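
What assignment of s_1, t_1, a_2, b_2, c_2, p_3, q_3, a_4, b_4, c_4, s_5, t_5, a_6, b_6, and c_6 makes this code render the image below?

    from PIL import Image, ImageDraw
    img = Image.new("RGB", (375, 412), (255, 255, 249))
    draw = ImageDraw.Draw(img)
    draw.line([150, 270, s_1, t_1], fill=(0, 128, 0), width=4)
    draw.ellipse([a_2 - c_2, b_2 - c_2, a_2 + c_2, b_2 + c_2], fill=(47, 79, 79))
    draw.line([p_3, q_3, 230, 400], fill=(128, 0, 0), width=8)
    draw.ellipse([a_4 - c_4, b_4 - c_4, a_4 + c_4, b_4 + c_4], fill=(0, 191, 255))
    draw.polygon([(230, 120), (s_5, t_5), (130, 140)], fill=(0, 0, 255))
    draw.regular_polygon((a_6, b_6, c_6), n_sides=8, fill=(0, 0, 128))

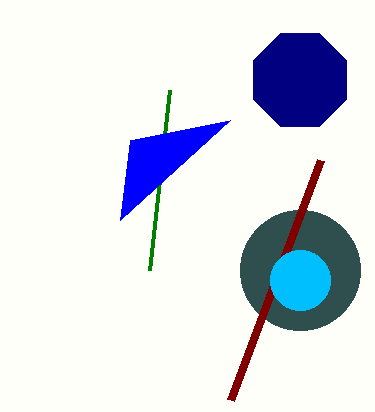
s_1 = 170
t_1 = 90
a_2 = 300
b_2 = 270
c_2 = 60
p_3 = 320
q_3 = 160
a_4 = 300
b_4 = 280
c_4 = 30
s_5 = 120
t_5 = 220
a_6 = 300
b_6 = 80
c_6 = 50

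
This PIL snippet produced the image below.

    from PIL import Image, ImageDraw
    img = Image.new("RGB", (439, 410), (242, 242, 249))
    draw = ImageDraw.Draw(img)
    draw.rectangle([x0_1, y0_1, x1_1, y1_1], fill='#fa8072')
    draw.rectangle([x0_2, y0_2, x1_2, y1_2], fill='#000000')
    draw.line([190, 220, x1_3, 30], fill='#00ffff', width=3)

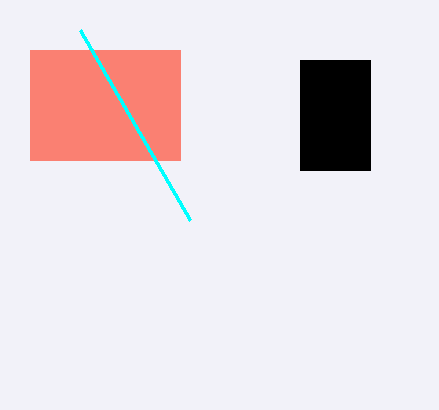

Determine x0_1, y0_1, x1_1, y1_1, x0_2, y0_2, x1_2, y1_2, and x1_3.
x0_1 = 30; y0_1 = 50; x1_1 = 180; y1_1 = 160; x0_2 = 300; y0_2 = 60; x1_2 = 370; y1_2 = 170; x1_3 = 80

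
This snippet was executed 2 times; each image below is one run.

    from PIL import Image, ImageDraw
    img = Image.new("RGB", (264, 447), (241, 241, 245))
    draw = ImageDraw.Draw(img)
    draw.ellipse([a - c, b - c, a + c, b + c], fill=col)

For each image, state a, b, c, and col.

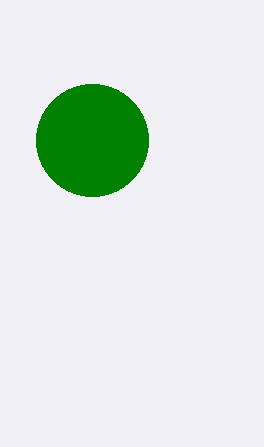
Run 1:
a = 92
b = 140
c = 56
col = 'green'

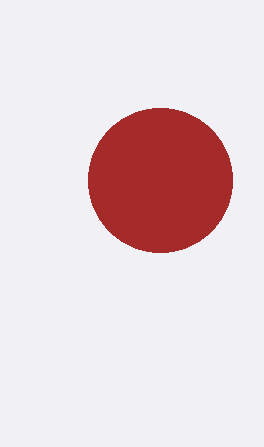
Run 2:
a = 160; b = 180; c = 72; col = 'brown'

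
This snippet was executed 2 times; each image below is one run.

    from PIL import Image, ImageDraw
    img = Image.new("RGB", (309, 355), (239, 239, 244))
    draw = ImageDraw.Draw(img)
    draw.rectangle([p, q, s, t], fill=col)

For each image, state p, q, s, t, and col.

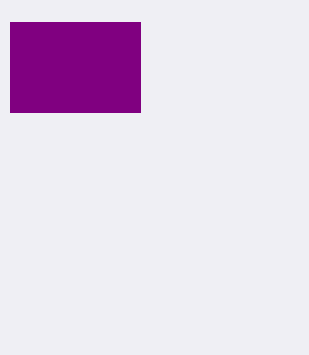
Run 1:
p = 10; q = 22; s = 140; t = 112; col = 'purple'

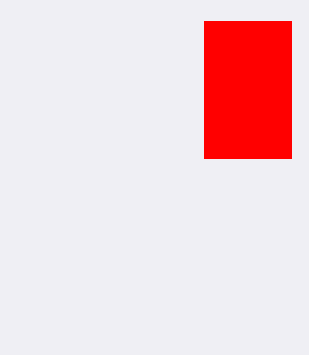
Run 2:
p = 204, q = 21, s = 291, t = 158, col = 'red'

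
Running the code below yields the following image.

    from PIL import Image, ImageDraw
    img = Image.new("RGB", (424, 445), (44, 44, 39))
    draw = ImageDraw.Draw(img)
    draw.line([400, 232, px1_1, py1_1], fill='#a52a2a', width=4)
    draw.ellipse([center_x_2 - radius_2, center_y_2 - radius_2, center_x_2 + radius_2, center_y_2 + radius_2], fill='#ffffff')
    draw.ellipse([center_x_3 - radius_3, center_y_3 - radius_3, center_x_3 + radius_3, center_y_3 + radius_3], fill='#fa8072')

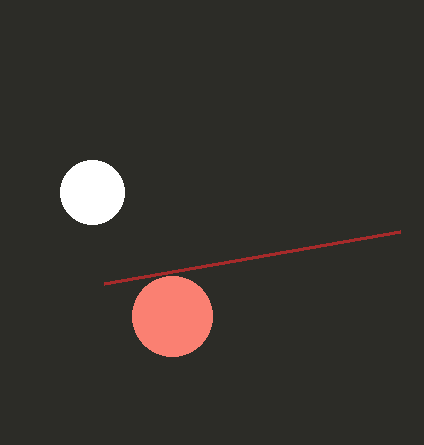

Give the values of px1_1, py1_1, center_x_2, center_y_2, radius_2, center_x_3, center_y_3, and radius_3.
px1_1 = 104
py1_1 = 284
center_x_2 = 92
center_y_2 = 192
radius_2 = 32
center_x_3 = 172
center_y_3 = 316
radius_3 = 40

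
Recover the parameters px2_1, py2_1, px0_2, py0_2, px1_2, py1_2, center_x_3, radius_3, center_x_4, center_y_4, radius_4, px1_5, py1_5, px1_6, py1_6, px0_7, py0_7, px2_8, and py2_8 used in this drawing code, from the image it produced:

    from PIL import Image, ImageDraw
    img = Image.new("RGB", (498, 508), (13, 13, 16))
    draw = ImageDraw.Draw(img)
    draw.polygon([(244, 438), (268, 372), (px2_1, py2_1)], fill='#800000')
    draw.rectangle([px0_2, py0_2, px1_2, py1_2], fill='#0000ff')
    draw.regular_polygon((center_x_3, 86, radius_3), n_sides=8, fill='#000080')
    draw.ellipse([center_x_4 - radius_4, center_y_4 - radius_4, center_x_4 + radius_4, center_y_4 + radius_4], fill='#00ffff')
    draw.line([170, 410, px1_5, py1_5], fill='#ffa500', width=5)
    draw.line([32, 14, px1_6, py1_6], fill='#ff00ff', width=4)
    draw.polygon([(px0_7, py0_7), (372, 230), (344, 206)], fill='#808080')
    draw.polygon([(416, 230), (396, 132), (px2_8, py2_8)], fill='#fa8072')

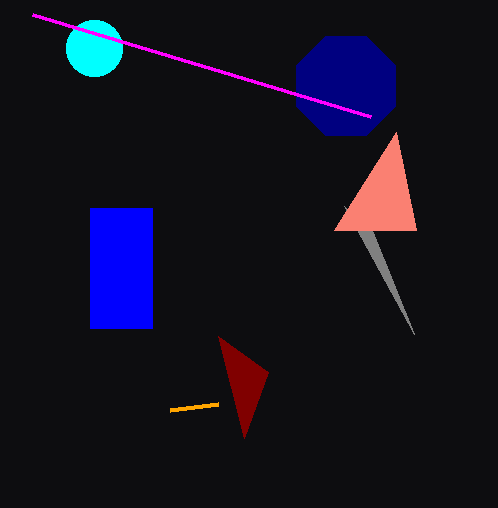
px2_1 = 218; py2_1 = 336; px0_2 = 90; py0_2 = 208; px1_2 = 152; py1_2 = 328; center_x_3 = 346; radius_3 = 54; center_x_4 = 94; center_y_4 = 48; radius_4 = 28; px1_5 = 218; py1_5 = 404; px1_6 = 370; py1_6 = 116; px0_7 = 414; py0_7 = 334; px2_8 = 334; py2_8 = 230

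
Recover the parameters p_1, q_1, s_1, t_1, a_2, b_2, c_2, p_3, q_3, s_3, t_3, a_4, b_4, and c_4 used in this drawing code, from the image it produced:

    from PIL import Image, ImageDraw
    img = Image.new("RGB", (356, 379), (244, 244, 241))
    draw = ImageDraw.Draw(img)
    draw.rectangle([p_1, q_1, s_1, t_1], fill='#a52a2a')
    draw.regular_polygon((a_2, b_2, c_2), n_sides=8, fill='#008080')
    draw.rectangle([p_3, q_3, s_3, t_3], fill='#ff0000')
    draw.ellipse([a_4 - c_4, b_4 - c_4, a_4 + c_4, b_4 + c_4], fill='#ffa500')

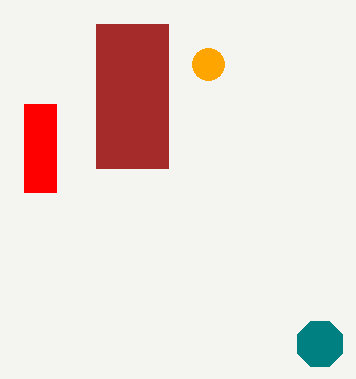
p_1 = 96; q_1 = 24; s_1 = 168; t_1 = 168; a_2 = 320; b_2 = 344; c_2 = 24; p_3 = 24; q_3 = 104; s_3 = 56; t_3 = 192; a_4 = 208; b_4 = 64; c_4 = 16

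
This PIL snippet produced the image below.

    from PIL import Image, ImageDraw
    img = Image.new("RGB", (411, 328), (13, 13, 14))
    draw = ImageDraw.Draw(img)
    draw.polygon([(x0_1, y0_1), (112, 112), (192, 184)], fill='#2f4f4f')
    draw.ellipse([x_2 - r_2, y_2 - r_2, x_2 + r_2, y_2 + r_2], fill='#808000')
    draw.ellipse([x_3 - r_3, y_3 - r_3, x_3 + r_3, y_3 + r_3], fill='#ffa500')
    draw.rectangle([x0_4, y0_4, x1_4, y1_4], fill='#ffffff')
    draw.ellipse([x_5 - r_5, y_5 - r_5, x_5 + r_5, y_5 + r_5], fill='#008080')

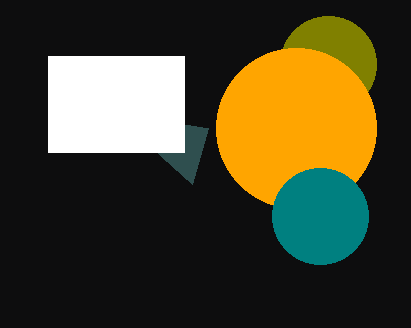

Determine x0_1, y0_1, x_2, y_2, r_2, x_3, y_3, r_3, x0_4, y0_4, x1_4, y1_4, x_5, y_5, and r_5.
x0_1 = 208, y0_1 = 128, x_2 = 328, y_2 = 64, r_2 = 48, x_3 = 296, y_3 = 128, r_3 = 80, x0_4 = 48, y0_4 = 56, x1_4 = 184, y1_4 = 152, x_5 = 320, y_5 = 216, r_5 = 48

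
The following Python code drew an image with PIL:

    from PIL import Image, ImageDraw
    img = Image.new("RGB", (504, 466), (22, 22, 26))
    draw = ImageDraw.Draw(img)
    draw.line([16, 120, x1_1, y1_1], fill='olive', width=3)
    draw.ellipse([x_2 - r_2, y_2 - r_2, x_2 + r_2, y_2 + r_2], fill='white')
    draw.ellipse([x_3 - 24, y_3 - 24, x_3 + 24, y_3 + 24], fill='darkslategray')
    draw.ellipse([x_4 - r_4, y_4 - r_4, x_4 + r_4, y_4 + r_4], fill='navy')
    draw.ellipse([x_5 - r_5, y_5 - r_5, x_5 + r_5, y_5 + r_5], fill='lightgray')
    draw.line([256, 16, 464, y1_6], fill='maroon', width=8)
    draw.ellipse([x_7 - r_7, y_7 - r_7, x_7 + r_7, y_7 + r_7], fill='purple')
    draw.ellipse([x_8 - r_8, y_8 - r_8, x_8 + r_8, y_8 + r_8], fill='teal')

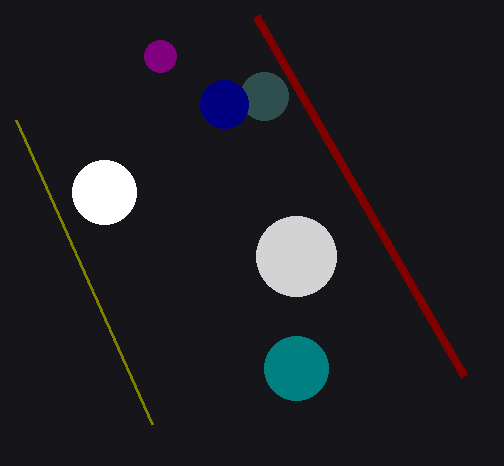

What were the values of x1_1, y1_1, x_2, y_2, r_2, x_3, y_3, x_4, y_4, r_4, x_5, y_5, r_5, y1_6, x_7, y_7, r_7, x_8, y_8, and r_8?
x1_1 = 152; y1_1 = 424; x_2 = 104; y_2 = 192; r_2 = 32; x_3 = 264; y_3 = 96; x_4 = 224; y_4 = 104; r_4 = 24; x_5 = 296; y_5 = 256; r_5 = 40; y1_6 = 376; x_7 = 160; y_7 = 56; r_7 = 16; x_8 = 296; y_8 = 368; r_8 = 32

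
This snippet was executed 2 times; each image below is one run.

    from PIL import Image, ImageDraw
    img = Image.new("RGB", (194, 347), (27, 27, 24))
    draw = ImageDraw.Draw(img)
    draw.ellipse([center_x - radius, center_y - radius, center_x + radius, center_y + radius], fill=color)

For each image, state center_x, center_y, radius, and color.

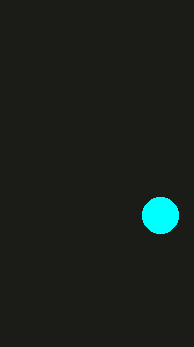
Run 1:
center_x = 160; center_y = 215; radius = 18; color = 'cyan'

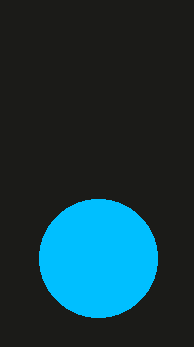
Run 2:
center_x = 98, center_y = 258, radius = 59, color = 'deepskyblue'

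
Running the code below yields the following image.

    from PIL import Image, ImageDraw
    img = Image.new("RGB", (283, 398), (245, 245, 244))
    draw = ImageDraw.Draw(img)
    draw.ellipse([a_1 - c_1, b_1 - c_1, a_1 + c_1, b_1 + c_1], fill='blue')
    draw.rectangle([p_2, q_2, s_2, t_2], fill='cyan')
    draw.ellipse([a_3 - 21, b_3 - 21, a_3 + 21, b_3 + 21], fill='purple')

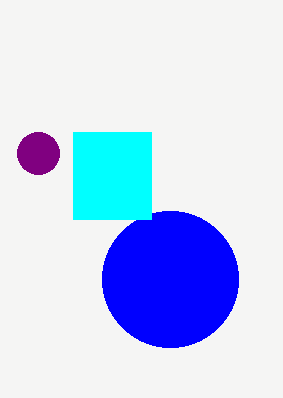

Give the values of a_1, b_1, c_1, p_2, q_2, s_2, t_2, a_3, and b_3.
a_1 = 170
b_1 = 279
c_1 = 68
p_2 = 73
q_2 = 132
s_2 = 151
t_2 = 219
a_3 = 38
b_3 = 153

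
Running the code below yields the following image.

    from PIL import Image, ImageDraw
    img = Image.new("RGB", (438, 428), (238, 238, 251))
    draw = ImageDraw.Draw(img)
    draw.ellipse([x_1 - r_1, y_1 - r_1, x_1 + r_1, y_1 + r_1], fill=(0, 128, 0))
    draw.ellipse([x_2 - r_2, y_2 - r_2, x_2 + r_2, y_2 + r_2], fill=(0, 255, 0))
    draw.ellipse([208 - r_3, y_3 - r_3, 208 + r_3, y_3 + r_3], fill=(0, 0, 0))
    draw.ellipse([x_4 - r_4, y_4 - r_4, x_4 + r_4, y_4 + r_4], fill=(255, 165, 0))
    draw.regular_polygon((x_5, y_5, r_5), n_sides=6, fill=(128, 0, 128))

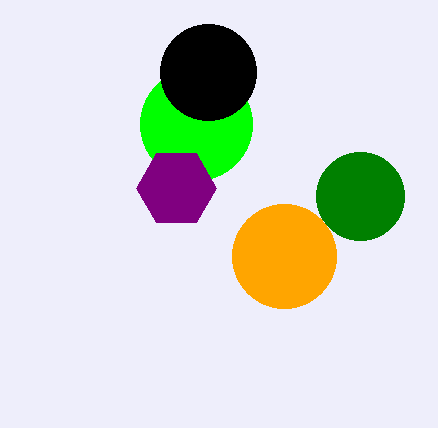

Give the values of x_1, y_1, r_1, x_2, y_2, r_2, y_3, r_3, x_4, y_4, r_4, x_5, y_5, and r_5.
x_1 = 360
y_1 = 196
r_1 = 44
x_2 = 196
y_2 = 124
r_2 = 56
y_3 = 72
r_3 = 48
x_4 = 284
y_4 = 256
r_4 = 52
x_5 = 176
y_5 = 188
r_5 = 40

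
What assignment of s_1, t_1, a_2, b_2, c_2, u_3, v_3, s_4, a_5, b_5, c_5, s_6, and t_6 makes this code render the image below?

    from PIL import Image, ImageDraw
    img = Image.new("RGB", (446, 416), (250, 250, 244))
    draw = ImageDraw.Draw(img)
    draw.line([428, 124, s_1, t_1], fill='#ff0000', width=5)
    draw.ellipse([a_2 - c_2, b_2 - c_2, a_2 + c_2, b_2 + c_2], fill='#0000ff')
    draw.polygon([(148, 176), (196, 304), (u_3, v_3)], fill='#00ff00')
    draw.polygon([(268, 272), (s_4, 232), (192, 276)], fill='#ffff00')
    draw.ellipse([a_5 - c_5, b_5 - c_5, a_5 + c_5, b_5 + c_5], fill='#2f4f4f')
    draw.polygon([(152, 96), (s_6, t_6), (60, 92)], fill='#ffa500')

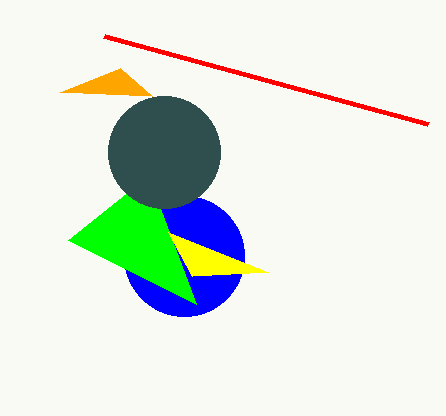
s_1 = 104; t_1 = 36; a_2 = 184; b_2 = 256; c_2 = 60; u_3 = 68; v_3 = 240; s_4 = 168; a_5 = 164; b_5 = 152; c_5 = 56; s_6 = 120; t_6 = 68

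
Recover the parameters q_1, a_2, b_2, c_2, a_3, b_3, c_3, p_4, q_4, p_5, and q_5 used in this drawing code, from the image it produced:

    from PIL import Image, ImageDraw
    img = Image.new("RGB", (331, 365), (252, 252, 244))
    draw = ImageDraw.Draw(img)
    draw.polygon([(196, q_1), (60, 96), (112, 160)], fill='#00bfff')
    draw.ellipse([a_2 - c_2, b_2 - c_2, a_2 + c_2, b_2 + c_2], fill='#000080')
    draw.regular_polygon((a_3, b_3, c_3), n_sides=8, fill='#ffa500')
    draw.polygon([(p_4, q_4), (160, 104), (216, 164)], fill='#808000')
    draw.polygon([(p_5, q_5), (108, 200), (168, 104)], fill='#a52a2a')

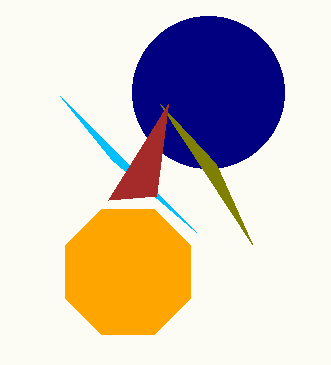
q_1 = 232, a_2 = 208, b_2 = 92, c_2 = 76, a_3 = 128, b_3 = 272, c_3 = 68, p_4 = 252, q_4 = 244, p_5 = 156, q_5 = 196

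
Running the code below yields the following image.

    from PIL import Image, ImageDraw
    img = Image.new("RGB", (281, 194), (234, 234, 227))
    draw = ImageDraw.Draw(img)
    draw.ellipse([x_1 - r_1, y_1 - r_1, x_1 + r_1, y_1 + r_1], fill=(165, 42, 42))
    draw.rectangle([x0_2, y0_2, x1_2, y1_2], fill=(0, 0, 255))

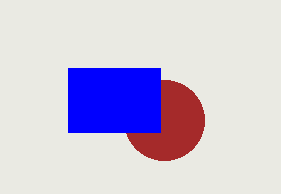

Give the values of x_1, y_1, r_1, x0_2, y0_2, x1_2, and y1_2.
x_1 = 164, y_1 = 120, r_1 = 40, x0_2 = 68, y0_2 = 68, x1_2 = 160, y1_2 = 132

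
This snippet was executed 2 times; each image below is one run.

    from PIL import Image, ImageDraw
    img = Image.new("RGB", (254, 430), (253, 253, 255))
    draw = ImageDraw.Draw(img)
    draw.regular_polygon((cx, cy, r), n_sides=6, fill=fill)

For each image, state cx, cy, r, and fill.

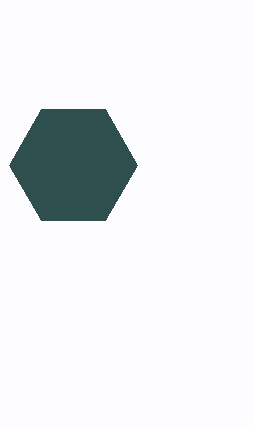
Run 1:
cx = 73
cy = 165
r = 64
fill = 'darkslategray'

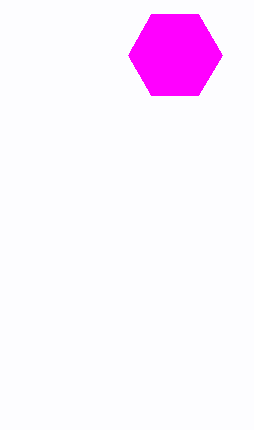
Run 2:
cx = 175
cy = 55
r = 47
fill = 'magenta'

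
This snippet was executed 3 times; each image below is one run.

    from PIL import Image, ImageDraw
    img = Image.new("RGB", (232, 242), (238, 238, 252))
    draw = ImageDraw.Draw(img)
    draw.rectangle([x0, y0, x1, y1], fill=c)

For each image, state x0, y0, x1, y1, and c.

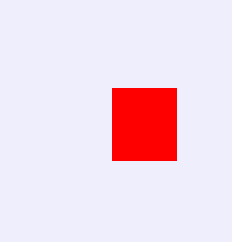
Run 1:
x0 = 112
y0 = 88
x1 = 176
y1 = 160
c = 'red'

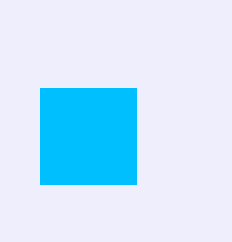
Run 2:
x0 = 40
y0 = 88
x1 = 136
y1 = 184
c = 'deepskyblue'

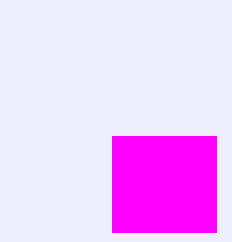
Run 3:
x0 = 112; y0 = 136; x1 = 216; y1 = 232; c = 'magenta'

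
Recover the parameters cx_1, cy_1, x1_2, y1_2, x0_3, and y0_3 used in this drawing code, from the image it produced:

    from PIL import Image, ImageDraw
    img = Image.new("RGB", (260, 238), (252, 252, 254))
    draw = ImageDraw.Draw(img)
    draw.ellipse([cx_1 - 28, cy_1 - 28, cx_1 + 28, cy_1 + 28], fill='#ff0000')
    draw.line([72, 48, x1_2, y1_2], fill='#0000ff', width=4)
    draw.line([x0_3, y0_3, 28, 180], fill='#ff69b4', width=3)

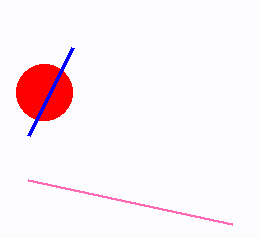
cx_1 = 44
cy_1 = 92
x1_2 = 28
y1_2 = 136
x0_3 = 232
y0_3 = 224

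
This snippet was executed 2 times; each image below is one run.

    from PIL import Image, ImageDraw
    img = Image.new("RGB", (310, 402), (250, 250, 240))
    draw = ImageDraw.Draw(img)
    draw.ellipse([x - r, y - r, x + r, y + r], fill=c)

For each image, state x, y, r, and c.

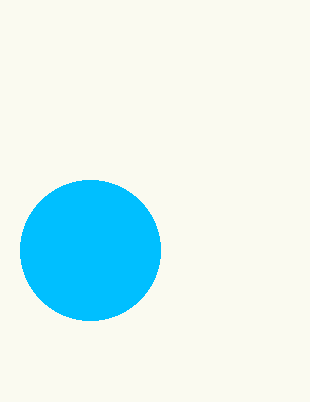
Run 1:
x = 90; y = 250; r = 70; c = 'deepskyblue'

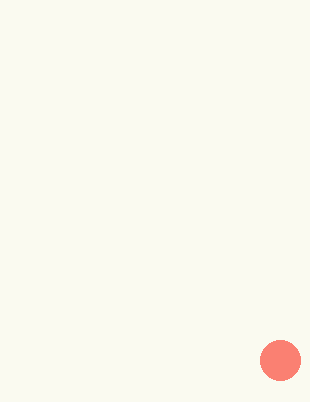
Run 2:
x = 280, y = 360, r = 20, c = 'salmon'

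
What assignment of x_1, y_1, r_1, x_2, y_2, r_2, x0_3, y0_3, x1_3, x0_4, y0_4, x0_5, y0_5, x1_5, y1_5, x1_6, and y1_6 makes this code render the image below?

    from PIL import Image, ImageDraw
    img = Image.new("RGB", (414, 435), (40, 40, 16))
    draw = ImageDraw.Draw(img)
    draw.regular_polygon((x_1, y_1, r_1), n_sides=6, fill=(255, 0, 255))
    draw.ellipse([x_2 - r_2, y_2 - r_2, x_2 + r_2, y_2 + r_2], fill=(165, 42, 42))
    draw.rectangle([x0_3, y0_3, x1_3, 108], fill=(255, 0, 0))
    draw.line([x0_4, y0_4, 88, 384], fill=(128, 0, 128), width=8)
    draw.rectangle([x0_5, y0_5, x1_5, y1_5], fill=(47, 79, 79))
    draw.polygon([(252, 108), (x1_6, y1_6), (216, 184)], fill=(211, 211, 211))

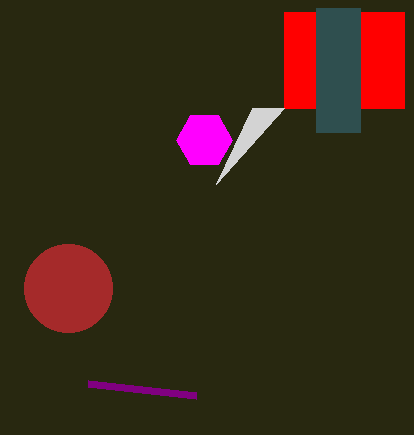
x_1 = 204, y_1 = 140, r_1 = 28, x_2 = 68, y_2 = 288, r_2 = 44, x0_3 = 284, y0_3 = 12, x1_3 = 404, x0_4 = 196, y0_4 = 396, x0_5 = 316, y0_5 = 8, x1_5 = 360, y1_5 = 132, x1_6 = 284, y1_6 = 108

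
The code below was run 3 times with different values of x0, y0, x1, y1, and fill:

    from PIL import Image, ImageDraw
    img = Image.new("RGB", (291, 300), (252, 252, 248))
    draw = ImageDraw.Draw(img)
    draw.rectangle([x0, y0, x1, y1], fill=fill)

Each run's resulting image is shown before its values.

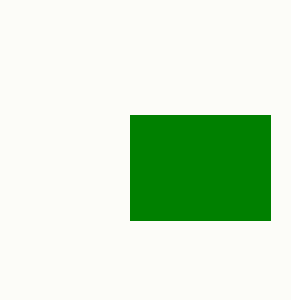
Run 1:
x0 = 130
y0 = 115
x1 = 270
y1 = 220
fill = 'green'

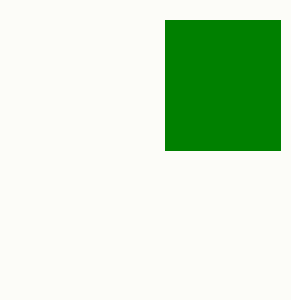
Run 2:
x0 = 165
y0 = 20
x1 = 280
y1 = 150
fill = 'green'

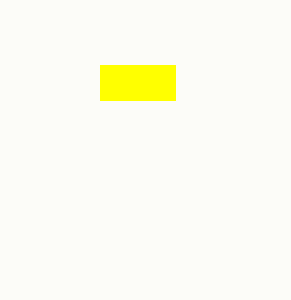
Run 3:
x0 = 100, y0 = 65, x1 = 175, y1 = 100, fill = 'yellow'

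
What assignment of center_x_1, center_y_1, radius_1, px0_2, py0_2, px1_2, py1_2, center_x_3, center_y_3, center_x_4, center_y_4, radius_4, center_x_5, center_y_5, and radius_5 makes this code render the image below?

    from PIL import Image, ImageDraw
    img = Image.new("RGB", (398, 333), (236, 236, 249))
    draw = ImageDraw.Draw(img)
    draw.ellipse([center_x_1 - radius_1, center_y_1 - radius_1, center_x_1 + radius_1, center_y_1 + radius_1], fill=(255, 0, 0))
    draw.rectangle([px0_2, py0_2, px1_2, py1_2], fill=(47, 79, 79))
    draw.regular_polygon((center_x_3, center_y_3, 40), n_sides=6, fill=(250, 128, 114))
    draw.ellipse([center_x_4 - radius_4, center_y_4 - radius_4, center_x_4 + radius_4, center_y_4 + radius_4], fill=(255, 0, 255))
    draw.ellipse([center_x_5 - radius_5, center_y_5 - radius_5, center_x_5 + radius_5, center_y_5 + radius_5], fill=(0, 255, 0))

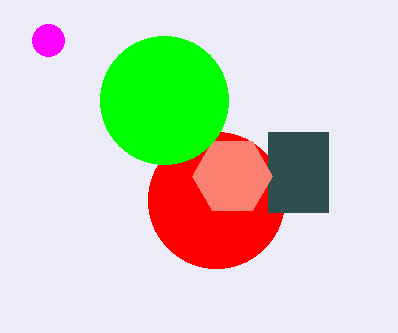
center_x_1 = 216, center_y_1 = 200, radius_1 = 68, px0_2 = 268, py0_2 = 132, px1_2 = 328, py1_2 = 212, center_x_3 = 232, center_y_3 = 176, center_x_4 = 48, center_y_4 = 40, radius_4 = 16, center_x_5 = 164, center_y_5 = 100, radius_5 = 64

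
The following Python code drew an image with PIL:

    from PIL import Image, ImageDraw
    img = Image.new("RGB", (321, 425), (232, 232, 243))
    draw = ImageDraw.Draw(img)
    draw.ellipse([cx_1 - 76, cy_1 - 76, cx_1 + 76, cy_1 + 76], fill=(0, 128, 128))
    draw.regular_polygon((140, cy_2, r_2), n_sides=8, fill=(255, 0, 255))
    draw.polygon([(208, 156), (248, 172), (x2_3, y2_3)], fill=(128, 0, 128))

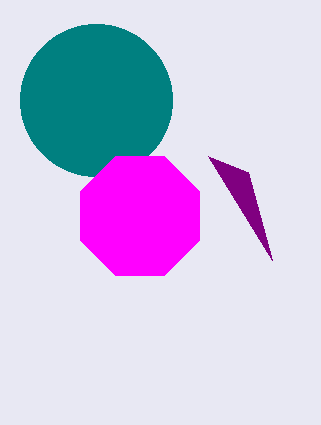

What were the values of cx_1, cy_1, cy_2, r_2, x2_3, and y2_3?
cx_1 = 96; cy_1 = 100; cy_2 = 216; r_2 = 64; x2_3 = 272; y2_3 = 260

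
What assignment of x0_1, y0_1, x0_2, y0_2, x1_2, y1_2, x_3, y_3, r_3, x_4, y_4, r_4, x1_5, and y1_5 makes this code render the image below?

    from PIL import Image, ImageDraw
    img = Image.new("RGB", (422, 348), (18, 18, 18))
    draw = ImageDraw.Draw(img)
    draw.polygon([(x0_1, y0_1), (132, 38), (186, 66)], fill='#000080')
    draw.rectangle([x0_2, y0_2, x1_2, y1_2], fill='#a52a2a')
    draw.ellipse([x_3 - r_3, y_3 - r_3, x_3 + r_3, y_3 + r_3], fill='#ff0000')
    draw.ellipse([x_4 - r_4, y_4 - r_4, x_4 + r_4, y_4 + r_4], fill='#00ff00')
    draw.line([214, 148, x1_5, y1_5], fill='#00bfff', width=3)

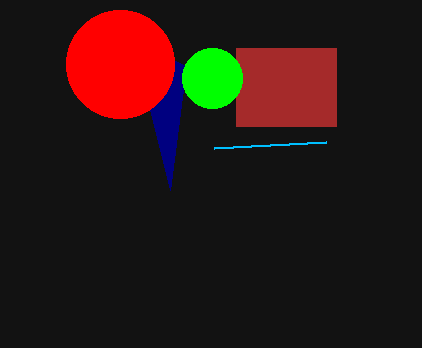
x0_1 = 170
y0_1 = 190
x0_2 = 236
y0_2 = 48
x1_2 = 336
y1_2 = 126
x_3 = 120
y_3 = 64
r_3 = 54
x_4 = 212
y_4 = 78
r_4 = 30
x1_5 = 326
y1_5 = 142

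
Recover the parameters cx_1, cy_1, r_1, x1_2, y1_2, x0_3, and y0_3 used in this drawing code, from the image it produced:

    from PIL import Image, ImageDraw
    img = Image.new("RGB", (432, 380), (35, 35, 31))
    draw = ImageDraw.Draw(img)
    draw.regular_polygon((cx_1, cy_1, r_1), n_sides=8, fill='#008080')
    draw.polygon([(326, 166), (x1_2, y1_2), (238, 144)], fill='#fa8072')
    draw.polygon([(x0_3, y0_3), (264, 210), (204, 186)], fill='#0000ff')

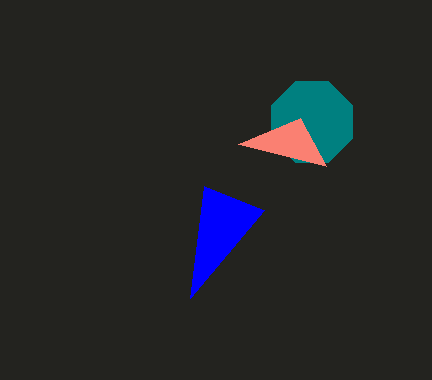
cx_1 = 312; cy_1 = 122; r_1 = 44; x1_2 = 300; y1_2 = 118; x0_3 = 190; y0_3 = 298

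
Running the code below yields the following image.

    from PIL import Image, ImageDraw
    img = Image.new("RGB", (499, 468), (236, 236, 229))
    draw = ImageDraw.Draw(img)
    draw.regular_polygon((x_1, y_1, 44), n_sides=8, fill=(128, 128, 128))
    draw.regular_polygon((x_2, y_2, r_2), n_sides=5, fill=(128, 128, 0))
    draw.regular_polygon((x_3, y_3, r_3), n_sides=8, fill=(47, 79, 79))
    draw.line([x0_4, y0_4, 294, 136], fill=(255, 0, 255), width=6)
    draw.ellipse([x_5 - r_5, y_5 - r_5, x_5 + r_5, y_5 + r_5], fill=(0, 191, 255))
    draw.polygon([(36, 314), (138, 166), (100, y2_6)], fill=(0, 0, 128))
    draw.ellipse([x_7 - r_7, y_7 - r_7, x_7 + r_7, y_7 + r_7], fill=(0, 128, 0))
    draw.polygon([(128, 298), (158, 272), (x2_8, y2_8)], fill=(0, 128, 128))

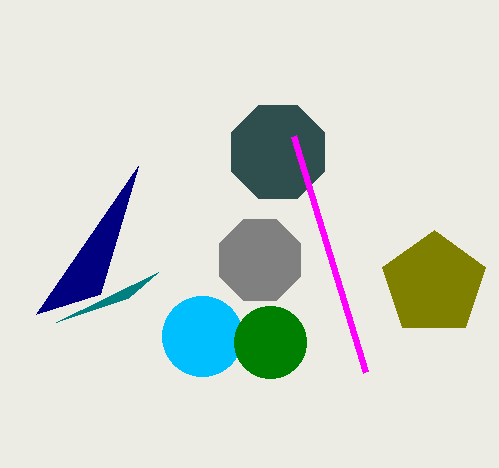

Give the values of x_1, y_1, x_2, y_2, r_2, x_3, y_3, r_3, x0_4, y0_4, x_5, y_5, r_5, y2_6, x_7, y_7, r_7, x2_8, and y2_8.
x_1 = 260
y_1 = 260
x_2 = 434
y_2 = 284
r_2 = 54
x_3 = 278
y_3 = 152
r_3 = 50
x0_4 = 366
y0_4 = 372
x_5 = 202
y_5 = 336
r_5 = 40
y2_6 = 294
x_7 = 270
y_7 = 342
r_7 = 36
x2_8 = 56
y2_8 = 322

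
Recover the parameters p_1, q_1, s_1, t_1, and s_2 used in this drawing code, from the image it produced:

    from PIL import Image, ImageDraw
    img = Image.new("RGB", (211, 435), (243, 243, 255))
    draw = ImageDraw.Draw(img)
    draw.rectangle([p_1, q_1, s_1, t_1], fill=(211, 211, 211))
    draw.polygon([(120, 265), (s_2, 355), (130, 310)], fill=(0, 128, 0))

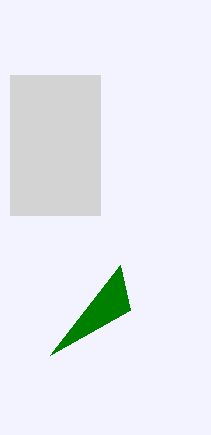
p_1 = 10; q_1 = 75; s_1 = 100; t_1 = 215; s_2 = 50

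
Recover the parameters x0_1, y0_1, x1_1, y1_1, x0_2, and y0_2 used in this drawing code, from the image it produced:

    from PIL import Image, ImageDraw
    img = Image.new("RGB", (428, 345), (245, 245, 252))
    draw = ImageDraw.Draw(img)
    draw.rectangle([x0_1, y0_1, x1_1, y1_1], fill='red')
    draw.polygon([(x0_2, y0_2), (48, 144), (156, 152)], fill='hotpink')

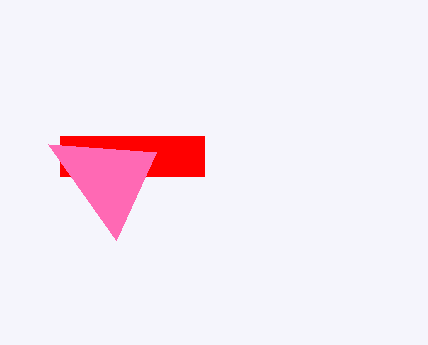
x0_1 = 60, y0_1 = 136, x1_1 = 204, y1_1 = 176, x0_2 = 116, y0_2 = 240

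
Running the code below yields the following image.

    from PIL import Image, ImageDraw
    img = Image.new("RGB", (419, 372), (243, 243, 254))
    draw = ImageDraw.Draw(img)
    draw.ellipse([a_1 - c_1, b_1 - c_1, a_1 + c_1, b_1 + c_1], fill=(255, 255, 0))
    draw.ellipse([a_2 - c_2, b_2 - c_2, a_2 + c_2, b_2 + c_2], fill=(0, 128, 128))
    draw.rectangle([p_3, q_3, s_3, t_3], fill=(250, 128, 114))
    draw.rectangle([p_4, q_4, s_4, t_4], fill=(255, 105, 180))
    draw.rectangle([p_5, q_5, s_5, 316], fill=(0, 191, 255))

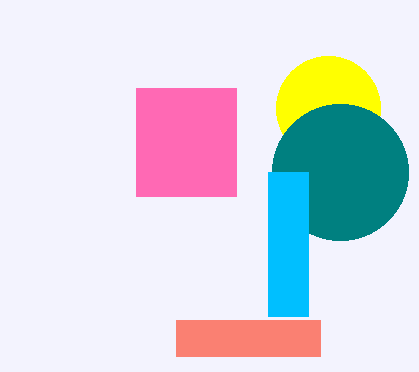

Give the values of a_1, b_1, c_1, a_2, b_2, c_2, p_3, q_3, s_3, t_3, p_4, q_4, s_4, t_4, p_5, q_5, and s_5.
a_1 = 328, b_1 = 108, c_1 = 52, a_2 = 340, b_2 = 172, c_2 = 68, p_3 = 176, q_3 = 320, s_3 = 320, t_3 = 356, p_4 = 136, q_4 = 88, s_4 = 236, t_4 = 196, p_5 = 268, q_5 = 172, s_5 = 308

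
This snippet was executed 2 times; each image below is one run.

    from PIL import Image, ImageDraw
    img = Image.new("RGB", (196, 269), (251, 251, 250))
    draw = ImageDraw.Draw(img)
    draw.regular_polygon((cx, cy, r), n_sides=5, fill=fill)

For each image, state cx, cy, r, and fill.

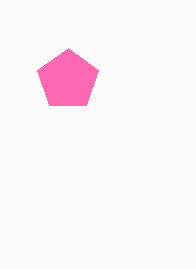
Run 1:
cx = 68; cy = 80; r = 32; fill = 'hotpink'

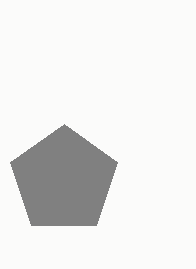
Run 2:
cx = 64; cy = 180; r = 56; fill = 'gray'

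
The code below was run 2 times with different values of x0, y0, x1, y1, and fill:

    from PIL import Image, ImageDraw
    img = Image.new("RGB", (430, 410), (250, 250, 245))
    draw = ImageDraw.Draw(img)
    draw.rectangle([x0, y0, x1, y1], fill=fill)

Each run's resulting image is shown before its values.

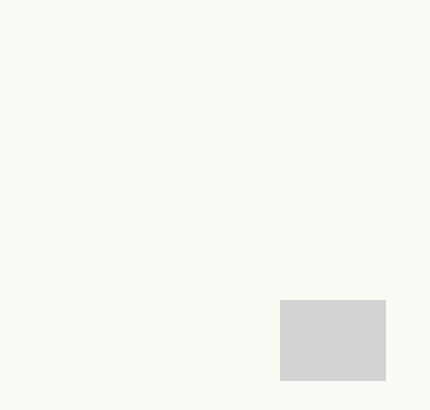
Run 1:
x0 = 280; y0 = 300; x1 = 385; y1 = 380; fill = 'lightgray'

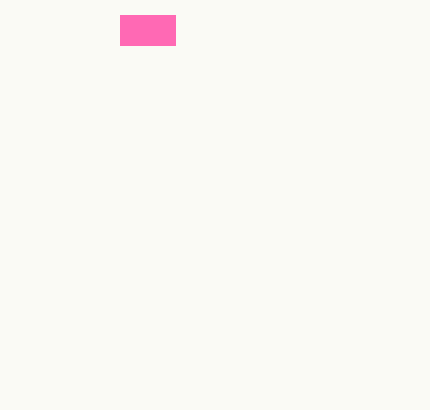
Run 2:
x0 = 120
y0 = 15
x1 = 175
y1 = 45
fill = 'hotpink'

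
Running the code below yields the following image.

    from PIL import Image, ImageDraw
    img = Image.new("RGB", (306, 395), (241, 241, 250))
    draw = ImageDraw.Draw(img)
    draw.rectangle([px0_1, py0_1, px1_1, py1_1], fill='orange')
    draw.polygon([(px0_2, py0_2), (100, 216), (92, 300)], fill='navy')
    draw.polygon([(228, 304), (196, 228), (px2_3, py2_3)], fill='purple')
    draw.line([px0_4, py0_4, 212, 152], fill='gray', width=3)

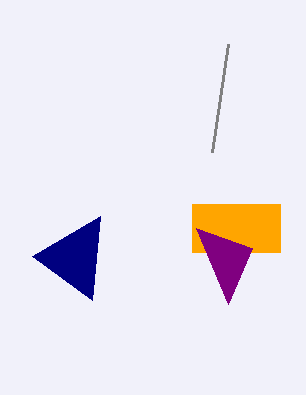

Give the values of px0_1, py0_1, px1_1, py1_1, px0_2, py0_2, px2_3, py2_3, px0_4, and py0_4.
px0_1 = 192, py0_1 = 204, px1_1 = 280, py1_1 = 252, px0_2 = 32, py0_2 = 256, px2_3 = 252, py2_3 = 248, px0_4 = 228, py0_4 = 44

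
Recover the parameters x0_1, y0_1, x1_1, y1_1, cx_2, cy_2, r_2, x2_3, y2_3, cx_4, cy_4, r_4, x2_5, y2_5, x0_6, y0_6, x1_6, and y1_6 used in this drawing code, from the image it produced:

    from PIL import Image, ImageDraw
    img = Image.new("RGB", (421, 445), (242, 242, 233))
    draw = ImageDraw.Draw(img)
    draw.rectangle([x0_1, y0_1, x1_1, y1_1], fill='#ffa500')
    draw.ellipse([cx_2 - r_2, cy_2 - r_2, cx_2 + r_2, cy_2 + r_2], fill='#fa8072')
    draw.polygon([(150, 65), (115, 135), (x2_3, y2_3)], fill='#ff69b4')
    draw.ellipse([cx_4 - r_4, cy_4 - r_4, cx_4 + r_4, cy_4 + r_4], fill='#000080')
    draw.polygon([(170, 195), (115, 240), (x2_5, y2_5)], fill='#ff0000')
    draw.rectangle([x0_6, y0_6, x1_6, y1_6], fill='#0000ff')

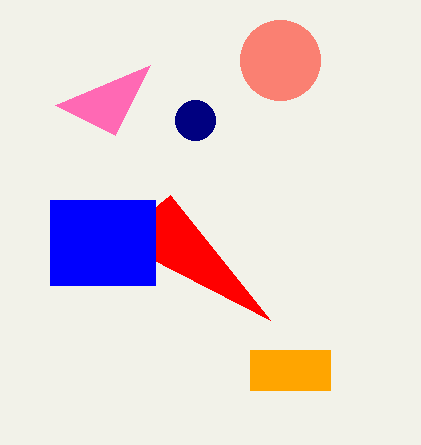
x0_1 = 250; y0_1 = 350; x1_1 = 330; y1_1 = 390; cx_2 = 280; cy_2 = 60; r_2 = 40; x2_3 = 55; y2_3 = 105; cx_4 = 195; cy_4 = 120; r_4 = 20; x2_5 = 270; y2_5 = 320; x0_6 = 50; y0_6 = 200; x1_6 = 155; y1_6 = 285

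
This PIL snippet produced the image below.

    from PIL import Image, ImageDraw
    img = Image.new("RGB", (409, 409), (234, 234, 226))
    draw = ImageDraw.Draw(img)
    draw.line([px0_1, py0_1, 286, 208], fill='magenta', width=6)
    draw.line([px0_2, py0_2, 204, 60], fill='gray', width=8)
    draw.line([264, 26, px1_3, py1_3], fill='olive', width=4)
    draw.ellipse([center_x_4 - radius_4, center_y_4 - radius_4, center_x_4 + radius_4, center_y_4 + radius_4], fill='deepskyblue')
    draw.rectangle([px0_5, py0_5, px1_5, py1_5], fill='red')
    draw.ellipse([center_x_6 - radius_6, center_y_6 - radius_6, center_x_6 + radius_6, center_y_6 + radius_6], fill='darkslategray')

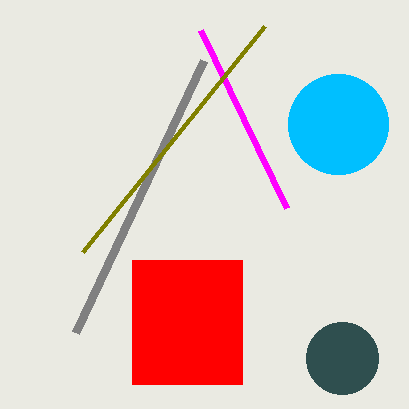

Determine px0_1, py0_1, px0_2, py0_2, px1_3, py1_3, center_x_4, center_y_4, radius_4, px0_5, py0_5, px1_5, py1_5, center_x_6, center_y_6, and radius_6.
px0_1 = 200; py0_1 = 30; px0_2 = 76; py0_2 = 332; px1_3 = 82; py1_3 = 252; center_x_4 = 338; center_y_4 = 124; radius_4 = 50; px0_5 = 132; py0_5 = 260; px1_5 = 242; py1_5 = 384; center_x_6 = 342; center_y_6 = 358; radius_6 = 36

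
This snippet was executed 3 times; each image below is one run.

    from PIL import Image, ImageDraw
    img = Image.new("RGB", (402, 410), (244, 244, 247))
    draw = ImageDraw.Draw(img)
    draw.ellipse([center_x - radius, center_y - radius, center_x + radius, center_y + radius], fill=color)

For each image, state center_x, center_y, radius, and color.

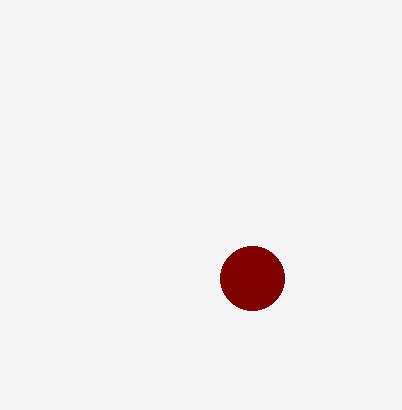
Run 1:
center_x = 252; center_y = 278; radius = 32; color = 'maroon'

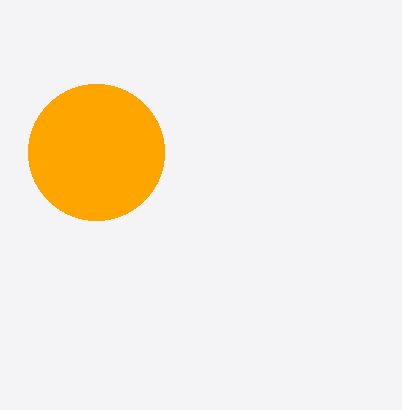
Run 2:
center_x = 96, center_y = 152, radius = 68, color = 'orange'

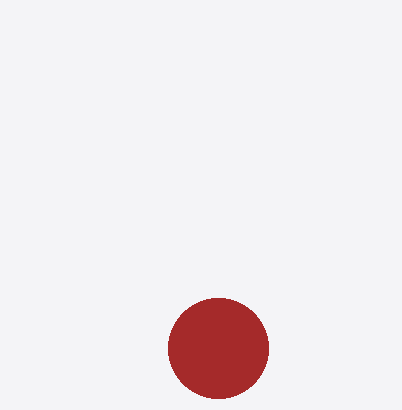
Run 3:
center_x = 218, center_y = 348, radius = 50, color = 'brown'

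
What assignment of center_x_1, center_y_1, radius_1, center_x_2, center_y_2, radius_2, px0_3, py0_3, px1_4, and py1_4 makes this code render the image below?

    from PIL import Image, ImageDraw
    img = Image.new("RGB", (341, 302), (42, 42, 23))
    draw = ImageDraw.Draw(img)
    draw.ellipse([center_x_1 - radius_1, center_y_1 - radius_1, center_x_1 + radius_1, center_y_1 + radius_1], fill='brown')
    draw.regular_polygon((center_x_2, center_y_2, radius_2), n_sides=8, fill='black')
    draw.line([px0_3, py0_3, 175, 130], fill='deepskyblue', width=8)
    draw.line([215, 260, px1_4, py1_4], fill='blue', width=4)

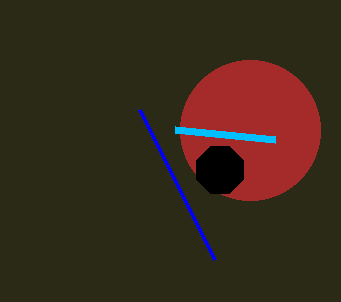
center_x_1 = 250; center_y_1 = 130; radius_1 = 70; center_x_2 = 220; center_y_2 = 170; radius_2 = 25; px0_3 = 275; py0_3 = 140; px1_4 = 140; py1_4 = 110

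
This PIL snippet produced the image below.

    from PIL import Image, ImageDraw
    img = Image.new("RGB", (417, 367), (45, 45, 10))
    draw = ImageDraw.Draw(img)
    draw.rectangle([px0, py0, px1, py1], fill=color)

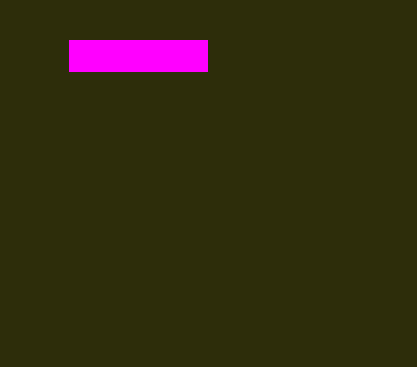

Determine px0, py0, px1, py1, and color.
px0 = 69; py0 = 40; px1 = 207; py1 = 71; color = 'magenta'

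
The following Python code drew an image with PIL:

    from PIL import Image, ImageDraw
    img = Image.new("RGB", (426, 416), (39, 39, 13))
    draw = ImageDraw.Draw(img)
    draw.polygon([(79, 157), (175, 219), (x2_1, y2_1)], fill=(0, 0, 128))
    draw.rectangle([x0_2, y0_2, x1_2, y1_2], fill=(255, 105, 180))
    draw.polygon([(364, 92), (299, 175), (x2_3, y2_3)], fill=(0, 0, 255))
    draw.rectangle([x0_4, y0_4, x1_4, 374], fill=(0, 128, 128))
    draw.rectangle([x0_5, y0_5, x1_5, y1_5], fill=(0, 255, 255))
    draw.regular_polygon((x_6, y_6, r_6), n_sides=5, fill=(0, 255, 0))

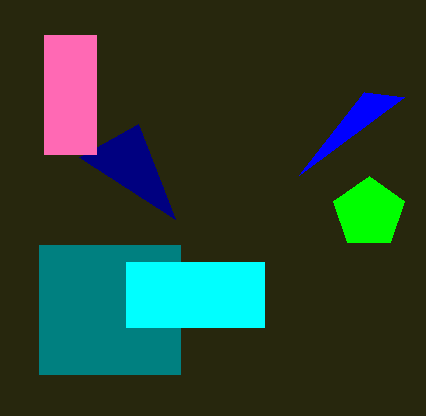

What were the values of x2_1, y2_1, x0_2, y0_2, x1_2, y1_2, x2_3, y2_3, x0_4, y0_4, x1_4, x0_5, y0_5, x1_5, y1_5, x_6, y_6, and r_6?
x2_1 = 138; y2_1 = 124; x0_2 = 44; y0_2 = 35; x1_2 = 96; y1_2 = 154; x2_3 = 404; y2_3 = 97; x0_4 = 39; y0_4 = 245; x1_4 = 180; x0_5 = 126; y0_5 = 262; x1_5 = 264; y1_5 = 327; x_6 = 369; y_6 = 213; r_6 = 37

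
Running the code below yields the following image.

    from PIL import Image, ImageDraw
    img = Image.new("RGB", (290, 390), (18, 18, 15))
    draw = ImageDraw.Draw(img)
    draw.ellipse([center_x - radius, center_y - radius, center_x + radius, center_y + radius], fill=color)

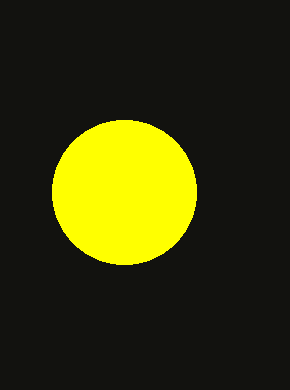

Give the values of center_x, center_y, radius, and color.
center_x = 124; center_y = 192; radius = 72; color = 'yellow'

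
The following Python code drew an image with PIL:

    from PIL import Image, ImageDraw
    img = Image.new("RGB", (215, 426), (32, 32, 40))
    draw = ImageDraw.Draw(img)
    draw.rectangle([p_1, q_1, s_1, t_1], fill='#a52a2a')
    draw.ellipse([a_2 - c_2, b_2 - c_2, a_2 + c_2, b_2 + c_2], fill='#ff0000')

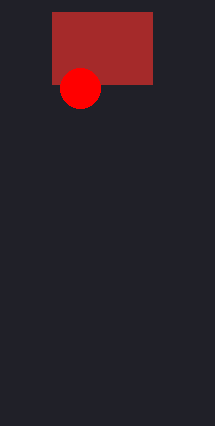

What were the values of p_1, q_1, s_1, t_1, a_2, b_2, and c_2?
p_1 = 52; q_1 = 12; s_1 = 152; t_1 = 84; a_2 = 80; b_2 = 88; c_2 = 20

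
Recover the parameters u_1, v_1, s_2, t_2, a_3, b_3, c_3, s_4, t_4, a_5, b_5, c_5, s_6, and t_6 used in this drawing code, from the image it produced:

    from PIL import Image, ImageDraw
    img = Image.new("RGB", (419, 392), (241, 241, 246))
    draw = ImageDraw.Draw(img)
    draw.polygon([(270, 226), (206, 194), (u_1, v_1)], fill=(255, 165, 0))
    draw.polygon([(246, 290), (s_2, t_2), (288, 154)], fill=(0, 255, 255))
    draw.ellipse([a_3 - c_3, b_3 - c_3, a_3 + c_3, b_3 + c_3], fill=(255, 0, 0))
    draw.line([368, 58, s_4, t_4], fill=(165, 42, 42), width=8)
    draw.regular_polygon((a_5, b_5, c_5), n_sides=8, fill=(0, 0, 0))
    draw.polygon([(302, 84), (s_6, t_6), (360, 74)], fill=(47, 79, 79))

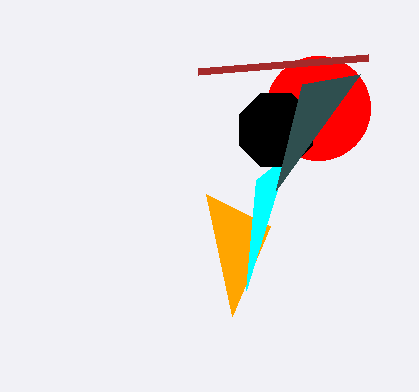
u_1 = 232, v_1 = 316, s_2 = 256, t_2 = 180, a_3 = 318, b_3 = 108, c_3 = 52, s_4 = 198, t_4 = 72, a_5 = 276, b_5 = 130, c_5 = 40, s_6 = 276, t_6 = 190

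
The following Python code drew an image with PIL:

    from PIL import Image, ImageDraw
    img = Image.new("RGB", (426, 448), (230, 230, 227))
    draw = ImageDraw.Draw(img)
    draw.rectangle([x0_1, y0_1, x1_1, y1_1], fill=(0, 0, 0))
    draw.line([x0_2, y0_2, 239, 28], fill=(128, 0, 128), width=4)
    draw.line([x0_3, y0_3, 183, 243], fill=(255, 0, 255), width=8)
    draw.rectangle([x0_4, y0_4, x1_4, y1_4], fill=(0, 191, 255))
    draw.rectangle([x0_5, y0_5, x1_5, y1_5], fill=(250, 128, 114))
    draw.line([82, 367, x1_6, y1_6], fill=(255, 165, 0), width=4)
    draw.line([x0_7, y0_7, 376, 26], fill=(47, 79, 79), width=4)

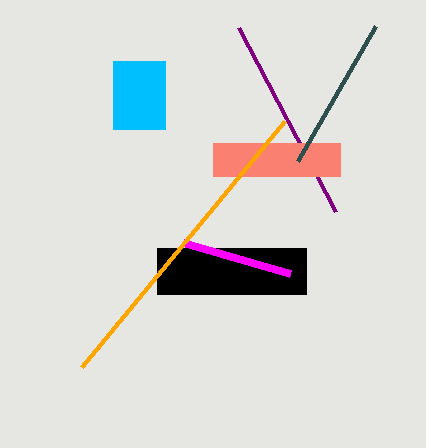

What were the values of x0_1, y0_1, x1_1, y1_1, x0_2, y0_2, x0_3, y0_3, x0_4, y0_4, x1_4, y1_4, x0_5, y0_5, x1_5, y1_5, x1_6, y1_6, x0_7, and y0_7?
x0_1 = 157; y0_1 = 248; x1_1 = 306; y1_1 = 294; x0_2 = 336; y0_2 = 212; x0_3 = 290; y0_3 = 274; x0_4 = 113; y0_4 = 61; x1_4 = 165; y1_4 = 129; x0_5 = 213; y0_5 = 143; x1_5 = 340; y1_5 = 176; x1_6 = 285; y1_6 = 121; x0_7 = 298; y0_7 = 161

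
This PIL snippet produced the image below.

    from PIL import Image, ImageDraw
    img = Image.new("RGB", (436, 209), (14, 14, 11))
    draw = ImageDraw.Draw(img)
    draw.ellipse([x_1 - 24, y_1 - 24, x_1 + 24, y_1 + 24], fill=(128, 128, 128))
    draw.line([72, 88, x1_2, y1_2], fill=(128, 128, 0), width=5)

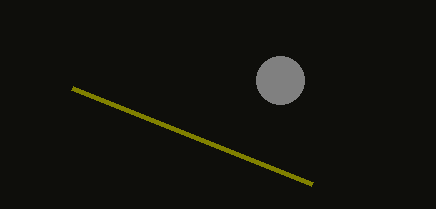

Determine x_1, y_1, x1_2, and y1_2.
x_1 = 280, y_1 = 80, x1_2 = 312, y1_2 = 184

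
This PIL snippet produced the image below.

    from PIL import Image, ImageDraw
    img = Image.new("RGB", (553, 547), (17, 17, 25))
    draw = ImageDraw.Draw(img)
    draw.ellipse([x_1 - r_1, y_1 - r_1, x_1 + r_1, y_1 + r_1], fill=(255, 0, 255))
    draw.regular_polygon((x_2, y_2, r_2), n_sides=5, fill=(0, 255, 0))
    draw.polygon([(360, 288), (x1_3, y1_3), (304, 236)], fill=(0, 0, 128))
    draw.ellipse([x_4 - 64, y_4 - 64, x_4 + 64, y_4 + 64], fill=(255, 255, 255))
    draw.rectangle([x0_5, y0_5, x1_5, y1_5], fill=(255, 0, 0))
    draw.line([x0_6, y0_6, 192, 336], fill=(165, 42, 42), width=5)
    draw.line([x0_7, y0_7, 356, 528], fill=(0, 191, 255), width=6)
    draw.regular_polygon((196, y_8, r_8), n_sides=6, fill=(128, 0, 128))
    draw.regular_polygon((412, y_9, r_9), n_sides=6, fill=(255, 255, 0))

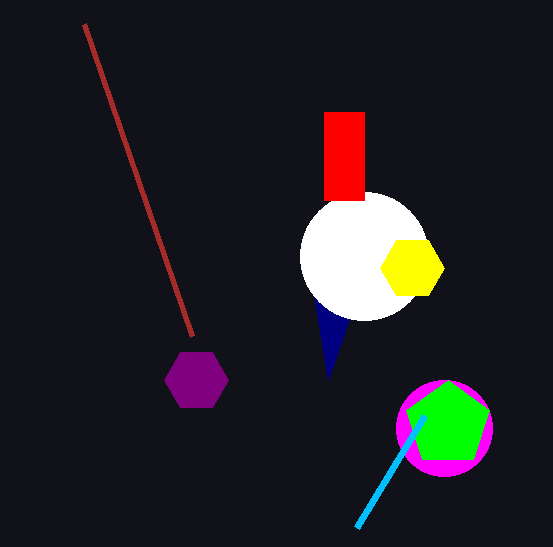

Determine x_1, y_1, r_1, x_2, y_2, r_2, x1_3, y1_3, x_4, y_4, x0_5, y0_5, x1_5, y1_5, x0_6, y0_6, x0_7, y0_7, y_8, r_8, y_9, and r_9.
x_1 = 444; y_1 = 428; r_1 = 48; x_2 = 448; y_2 = 424; r_2 = 44; x1_3 = 328; y1_3 = 380; x_4 = 364; y_4 = 256; x0_5 = 324; y0_5 = 112; x1_5 = 364; y1_5 = 200; x0_6 = 84; y0_6 = 24; x0_7 = 424; y0_7 = 416; y_8 = 380; r_8 = 32; y_9 = 268; r_9 = 32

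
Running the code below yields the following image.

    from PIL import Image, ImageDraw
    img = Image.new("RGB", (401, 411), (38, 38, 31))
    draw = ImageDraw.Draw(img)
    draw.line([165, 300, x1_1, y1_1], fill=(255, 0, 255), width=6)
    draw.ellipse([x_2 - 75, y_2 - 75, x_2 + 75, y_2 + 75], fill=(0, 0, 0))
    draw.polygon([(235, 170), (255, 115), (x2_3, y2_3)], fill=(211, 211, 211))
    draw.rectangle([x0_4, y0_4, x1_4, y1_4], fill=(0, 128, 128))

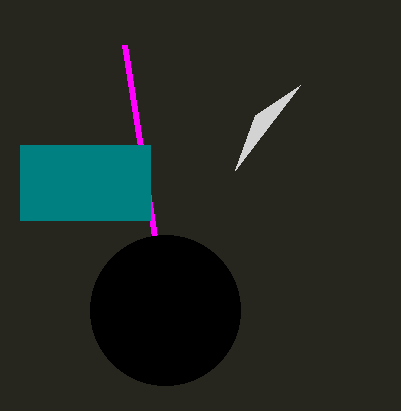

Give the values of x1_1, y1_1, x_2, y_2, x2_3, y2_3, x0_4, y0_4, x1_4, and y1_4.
x1_1 = 125; y1_1 = 45; x_2 = 165; y_2 = 310; x2_3 = 300; y2_3 = 85; x0_4 = 20; y0_4 = 145; x1_4 = 150; y1_4 = 220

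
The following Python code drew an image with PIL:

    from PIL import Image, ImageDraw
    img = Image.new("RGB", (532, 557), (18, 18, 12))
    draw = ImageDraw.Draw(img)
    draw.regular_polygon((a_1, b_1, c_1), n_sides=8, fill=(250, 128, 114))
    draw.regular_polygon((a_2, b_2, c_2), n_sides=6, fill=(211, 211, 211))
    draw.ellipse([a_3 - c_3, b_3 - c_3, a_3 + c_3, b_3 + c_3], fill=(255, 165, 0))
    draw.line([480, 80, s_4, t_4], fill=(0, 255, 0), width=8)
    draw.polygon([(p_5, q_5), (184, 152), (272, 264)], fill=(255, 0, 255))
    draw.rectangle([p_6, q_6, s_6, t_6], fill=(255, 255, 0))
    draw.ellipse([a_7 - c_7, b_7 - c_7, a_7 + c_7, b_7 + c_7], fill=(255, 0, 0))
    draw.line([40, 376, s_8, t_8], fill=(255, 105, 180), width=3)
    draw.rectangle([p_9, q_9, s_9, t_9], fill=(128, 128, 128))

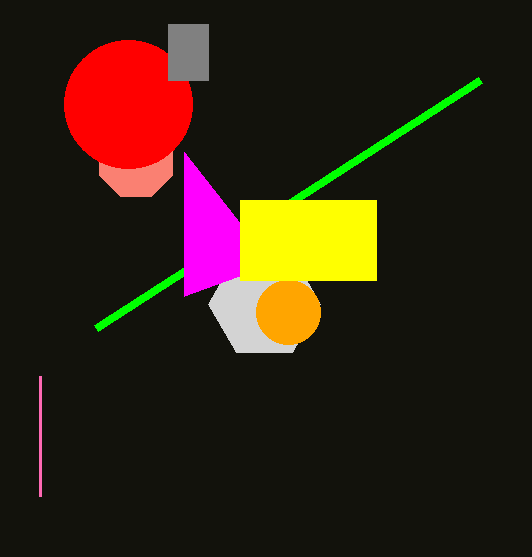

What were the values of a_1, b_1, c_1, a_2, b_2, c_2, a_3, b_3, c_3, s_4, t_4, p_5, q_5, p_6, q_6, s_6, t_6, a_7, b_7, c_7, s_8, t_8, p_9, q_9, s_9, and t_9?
a_1 = 136; b_1 = 160; c_1 = 40; a_2 = 264; b_2 = 304; c_2 = 56; a_3 = 288; b_3 = 312; c_3 = 32; s_4 = 96; t_4 = 328; p_5 = 184; q_5 = 296; p_6 = 240; q_6 = 200; s_6 = 376; t_6 = 280; a_7 = 128; b_7 = 104; c_7 = 64; s_8 = 40; t_8 = 496; p_9 = 168; q_9 = 24; s_9 = 208; t_9 = 80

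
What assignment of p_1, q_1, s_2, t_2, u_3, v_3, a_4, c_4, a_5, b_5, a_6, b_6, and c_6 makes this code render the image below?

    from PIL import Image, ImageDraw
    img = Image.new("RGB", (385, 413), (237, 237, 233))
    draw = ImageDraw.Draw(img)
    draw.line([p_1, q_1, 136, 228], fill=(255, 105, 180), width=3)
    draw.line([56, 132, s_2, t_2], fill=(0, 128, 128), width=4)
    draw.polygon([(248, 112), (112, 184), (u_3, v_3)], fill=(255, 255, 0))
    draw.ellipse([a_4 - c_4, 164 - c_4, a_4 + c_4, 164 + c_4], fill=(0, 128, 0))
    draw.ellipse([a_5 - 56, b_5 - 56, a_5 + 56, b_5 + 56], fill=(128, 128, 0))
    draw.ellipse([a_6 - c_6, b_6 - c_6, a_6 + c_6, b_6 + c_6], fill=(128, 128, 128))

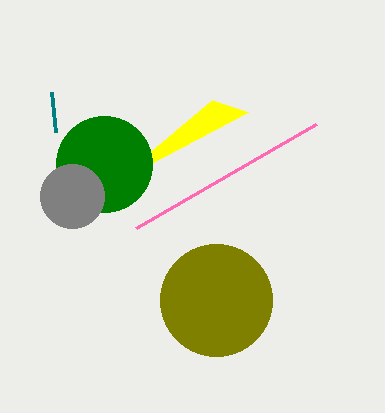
p_1 = 316
q_1 = 124
s_2 = 52
t_2 = 92
u_3 = 212
v_3 = 100
a_4 = 104
c_4 = 48
a_5 = 216
b_5 = 300
a_6 = 72
b_6 = 196
c_6 = 32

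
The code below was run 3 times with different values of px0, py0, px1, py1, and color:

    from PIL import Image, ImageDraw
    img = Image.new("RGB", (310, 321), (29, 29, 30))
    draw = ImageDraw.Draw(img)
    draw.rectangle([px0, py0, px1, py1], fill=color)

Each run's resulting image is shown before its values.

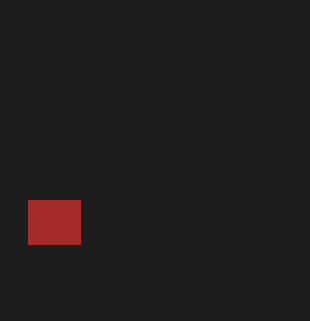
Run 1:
px0 = 28, py0 = 200, px1 = 80, py1 = 244, color = 'brown'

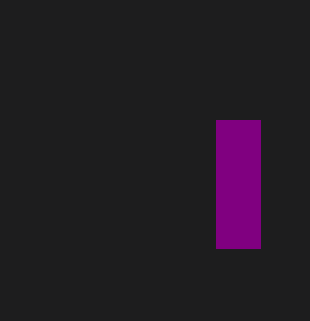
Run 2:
px0 = 216; py0 = 120; px1 = 260; py1 = 248; color = 'purple'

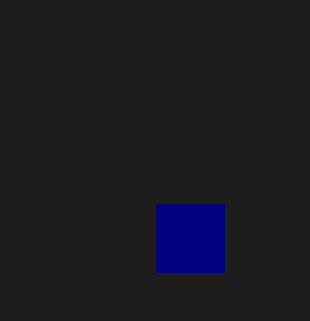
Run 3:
px0 = 156, py0 = 204, px1 = 224, py1 = 272, color = 'navy'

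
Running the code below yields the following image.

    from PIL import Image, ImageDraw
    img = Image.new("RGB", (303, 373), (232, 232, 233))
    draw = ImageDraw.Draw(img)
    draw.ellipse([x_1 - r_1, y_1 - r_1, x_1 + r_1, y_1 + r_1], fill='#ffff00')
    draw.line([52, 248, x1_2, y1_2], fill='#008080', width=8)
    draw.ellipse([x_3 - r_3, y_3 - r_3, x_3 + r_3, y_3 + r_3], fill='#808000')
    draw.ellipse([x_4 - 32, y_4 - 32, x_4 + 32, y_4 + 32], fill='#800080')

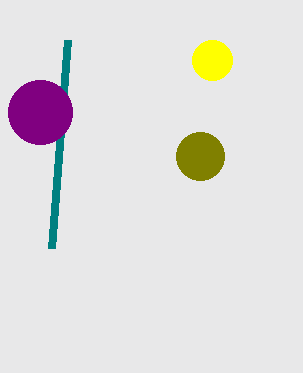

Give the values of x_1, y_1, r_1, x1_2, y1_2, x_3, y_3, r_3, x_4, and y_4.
x_1 = 212, y_1 = 60, r_1 = 20, x1_2 = 68, y1_2 = 40, x_3 = 200, y_3 = 156, r_3 = 24, x_4 = 40, y_4 = 112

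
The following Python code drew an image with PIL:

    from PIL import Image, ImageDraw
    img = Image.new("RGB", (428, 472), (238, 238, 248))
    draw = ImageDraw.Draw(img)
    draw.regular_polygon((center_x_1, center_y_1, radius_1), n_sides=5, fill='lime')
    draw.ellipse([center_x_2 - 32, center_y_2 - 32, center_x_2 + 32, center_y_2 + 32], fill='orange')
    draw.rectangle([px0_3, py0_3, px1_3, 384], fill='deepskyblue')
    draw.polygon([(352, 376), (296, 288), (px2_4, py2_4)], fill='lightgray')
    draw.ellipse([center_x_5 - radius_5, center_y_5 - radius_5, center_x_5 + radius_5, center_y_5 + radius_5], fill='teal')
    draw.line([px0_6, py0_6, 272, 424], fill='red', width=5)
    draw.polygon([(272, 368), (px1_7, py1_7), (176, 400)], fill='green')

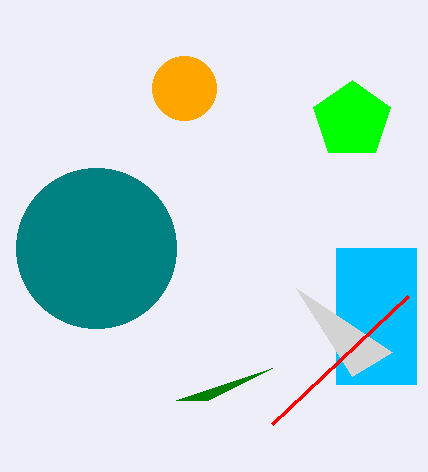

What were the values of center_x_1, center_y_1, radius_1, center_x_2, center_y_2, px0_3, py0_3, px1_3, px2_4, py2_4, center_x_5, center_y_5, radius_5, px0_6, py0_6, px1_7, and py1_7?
center_x_1 = 352, center_y_1 = 120, radius_1 = 40, center_x_2 = 184, center_y_2 = 88, px0_3 = 336, py0_3 = 248, px1_3 = 416, px2_4 = 392, py2_4 = 352, center_x_5 = 96, center_y_5 = 248, radius_5 = 80, px0_6 = 408, py0_6 = 296, px1_7 = 208, py1_7 = 400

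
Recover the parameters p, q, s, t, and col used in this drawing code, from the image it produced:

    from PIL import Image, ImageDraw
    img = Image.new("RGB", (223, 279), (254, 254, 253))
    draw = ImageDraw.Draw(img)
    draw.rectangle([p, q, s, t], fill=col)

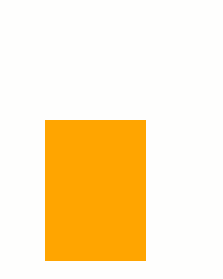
p = 45; q = 120; s = 145; t = 260; col = 'orange'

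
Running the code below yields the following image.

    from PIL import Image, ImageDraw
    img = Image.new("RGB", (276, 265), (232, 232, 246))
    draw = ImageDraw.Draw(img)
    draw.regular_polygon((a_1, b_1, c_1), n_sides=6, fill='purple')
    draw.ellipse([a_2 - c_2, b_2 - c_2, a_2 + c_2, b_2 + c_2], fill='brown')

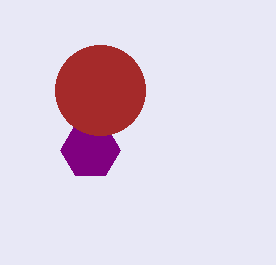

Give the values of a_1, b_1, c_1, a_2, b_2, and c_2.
a_1 = 90, b_1 = 150, c_1 = 30, a_2 = 100, b_2 = 90, c_2 = 45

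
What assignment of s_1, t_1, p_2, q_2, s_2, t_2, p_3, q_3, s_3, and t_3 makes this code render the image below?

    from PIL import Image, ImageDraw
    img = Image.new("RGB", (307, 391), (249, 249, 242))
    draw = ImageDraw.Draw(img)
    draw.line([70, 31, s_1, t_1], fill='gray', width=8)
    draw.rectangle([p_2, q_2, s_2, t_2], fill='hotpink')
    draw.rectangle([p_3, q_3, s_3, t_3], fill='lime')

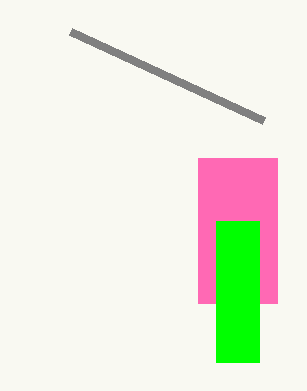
s_1 = 263
t_1 = 120
p_2 = 198
q_2 = 158
s_2 = 277
t_2 = 303
p_3 = 216
q_3 = 221
s_3 = 259
t_3 = 362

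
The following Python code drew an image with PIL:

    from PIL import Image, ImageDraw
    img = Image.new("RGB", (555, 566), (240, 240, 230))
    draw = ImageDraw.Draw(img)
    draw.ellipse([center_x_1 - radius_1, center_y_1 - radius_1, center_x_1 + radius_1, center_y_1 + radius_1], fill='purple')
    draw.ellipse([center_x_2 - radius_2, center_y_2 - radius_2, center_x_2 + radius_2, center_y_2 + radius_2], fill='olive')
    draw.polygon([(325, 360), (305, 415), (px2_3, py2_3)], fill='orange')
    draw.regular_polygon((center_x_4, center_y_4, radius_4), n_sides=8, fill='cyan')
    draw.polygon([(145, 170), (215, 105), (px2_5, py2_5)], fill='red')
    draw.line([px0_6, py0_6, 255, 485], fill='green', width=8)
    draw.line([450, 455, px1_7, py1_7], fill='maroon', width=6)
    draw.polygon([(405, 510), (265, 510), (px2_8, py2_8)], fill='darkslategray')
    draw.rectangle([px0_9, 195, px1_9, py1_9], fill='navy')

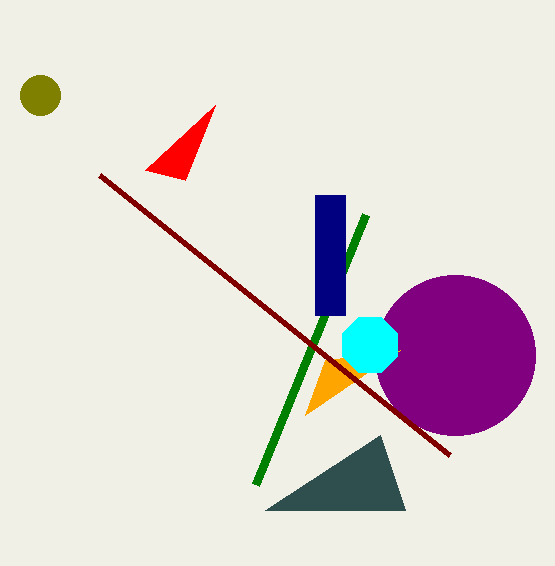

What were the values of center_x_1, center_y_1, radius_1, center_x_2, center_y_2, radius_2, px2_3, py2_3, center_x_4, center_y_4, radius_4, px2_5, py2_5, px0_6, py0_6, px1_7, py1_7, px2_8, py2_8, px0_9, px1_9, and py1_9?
center_x_1 = 455, center_y_1 = 355, radius_1 = 80, center_x_2 = 40, center_y_2 = 95, radius_2 = 20, px2_3 = 400, py2_3 = 350, center_x_4 = 370, center_y_4 = 345, radius_4 = 30, px2_5 = 185, py2_5 = 180, px0_6 = 365, py0_6 = 215, px1_7 = 100, py1_7 = 175, px2_8 = 380, py2_8 = 435, px0_9 = 315, px1_9 = 345, py1_9 = 315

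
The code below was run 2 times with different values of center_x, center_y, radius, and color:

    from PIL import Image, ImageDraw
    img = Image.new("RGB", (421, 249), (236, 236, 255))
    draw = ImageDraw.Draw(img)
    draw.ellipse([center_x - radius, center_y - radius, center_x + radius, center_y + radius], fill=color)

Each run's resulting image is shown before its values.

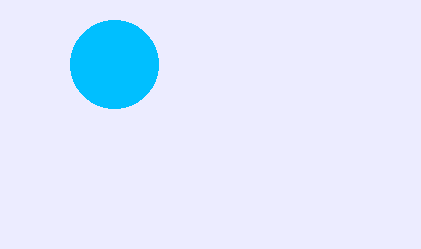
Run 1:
center_x = 114
center_y = 64
radius = 44
color = 'deepskyblue'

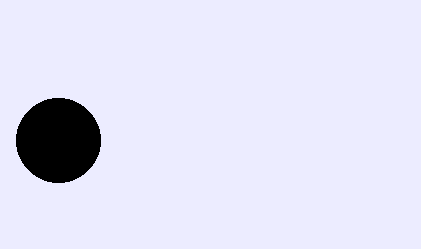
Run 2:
center_x = 58; center_y = 140; radius = 42; color = 'black'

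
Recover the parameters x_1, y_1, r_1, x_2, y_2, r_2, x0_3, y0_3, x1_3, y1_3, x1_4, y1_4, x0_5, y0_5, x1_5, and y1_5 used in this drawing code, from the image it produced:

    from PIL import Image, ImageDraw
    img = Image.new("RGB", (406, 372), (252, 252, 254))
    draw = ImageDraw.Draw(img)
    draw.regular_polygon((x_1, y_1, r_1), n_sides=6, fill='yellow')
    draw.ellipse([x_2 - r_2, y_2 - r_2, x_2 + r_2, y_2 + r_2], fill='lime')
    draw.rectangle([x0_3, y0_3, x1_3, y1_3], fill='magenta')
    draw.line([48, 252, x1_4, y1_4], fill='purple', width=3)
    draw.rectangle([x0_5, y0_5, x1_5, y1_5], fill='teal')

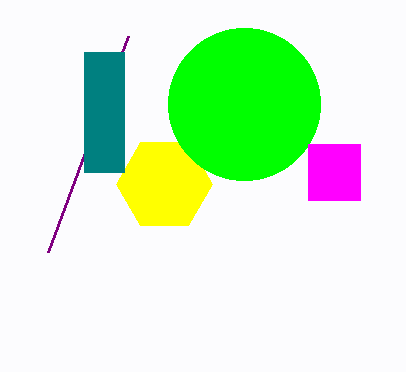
x_1 = 164
y_1 = 184
r_1 = 48
x_2 = 244
y_2 = 104
r_2 = 76
x0_3 = 308
y0_3 = 144
x1_3 = 360
y1_3 = 200
x1_4 = 128
y1_4 = 36
x0_5 = 84
y0_5 = 52
x1_5 = 124
y1_5 = 172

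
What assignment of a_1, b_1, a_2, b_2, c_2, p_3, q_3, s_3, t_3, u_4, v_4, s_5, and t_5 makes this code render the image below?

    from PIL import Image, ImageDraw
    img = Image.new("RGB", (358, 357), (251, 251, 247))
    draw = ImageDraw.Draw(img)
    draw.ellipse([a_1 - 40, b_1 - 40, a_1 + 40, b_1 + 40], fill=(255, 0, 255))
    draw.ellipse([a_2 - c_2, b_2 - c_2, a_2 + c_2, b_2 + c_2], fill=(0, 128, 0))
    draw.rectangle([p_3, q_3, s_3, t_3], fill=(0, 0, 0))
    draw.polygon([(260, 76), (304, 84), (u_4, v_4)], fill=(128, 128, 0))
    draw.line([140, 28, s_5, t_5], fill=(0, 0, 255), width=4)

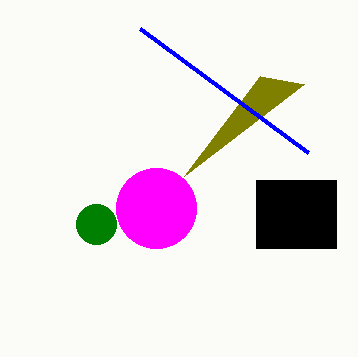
a_1 = 156, b_1 = 208, a_2 = 96, b_2 = 224, c_2 = 20, p_3 = 256, q_3 = 180, s_3 = 336, t_3 = 248, u_4 = 184, v_4 = 176, s_5 = 308, t_5 = 152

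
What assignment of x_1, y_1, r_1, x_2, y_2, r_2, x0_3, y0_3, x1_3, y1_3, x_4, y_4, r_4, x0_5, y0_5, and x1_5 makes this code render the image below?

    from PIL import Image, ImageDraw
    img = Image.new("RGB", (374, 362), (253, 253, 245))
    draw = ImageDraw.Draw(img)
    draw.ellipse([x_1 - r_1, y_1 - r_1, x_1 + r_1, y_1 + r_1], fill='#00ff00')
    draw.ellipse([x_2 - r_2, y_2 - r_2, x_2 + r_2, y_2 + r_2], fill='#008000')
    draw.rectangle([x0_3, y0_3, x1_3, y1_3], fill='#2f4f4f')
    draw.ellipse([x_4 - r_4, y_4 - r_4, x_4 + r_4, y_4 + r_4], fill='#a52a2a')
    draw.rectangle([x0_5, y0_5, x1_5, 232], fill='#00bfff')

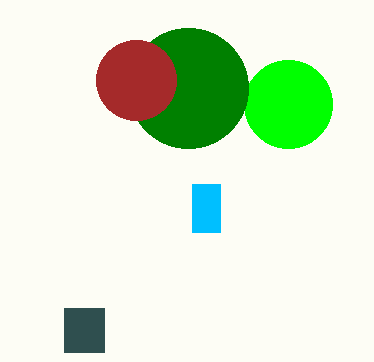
x_1 = 288, y_1 = 104, r_1 = 44, x_2 = 188, y_2 = 88, r_2 = 60, x0_3 = 64, y0_3 = 308, x1_3 = 104, y1_3 = 352, x_4 = 136, y_4 = 80, r_4 = 40, x0_5 = 192, y0_5 = 184, x1_5 = 220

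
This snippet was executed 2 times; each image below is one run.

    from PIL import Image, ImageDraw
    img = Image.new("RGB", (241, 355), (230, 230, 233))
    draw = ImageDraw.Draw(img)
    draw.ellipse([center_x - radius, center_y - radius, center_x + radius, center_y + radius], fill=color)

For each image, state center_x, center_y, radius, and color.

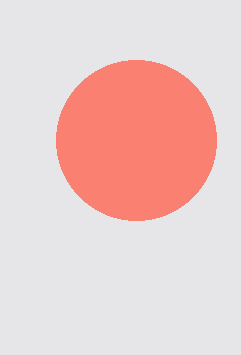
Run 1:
center_x = 136; center_y = 140; radius = 80; color = 'salmon'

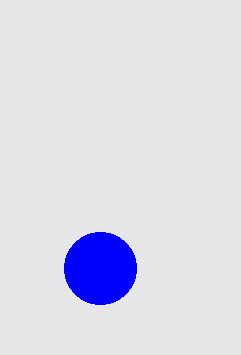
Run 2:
center_x = 100
center_y = 268
radius = 36
color = 'blue'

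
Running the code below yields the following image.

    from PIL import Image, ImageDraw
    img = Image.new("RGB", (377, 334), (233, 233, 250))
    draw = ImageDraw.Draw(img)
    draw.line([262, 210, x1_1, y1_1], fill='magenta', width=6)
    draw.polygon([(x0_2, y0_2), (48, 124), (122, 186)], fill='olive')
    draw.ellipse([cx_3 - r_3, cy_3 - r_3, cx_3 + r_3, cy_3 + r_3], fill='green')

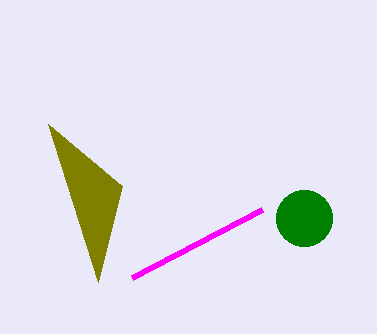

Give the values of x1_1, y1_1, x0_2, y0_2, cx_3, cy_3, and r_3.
x1_1 = 132, y1_1 = 278, x0_2 = 98, y0_2 = 282, cx_3 = 304, cy_3 = 218, r_3 = 28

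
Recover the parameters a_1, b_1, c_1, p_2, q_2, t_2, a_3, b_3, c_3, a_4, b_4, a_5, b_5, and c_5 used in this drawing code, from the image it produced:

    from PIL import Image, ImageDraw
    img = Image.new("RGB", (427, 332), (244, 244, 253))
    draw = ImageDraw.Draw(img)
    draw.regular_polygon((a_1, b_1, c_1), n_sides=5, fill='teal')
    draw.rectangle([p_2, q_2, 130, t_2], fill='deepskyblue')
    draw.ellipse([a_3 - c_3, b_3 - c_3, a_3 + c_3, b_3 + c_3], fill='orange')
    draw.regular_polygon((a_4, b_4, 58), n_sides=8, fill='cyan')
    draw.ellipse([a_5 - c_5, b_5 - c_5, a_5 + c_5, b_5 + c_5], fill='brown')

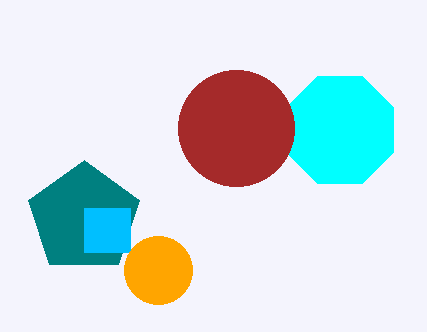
a_1 = 84; b_1 = 218; c_1 = 58; p_2 = 84; q_2 = 208; t_2 = 252; a_3 = 158; b_3 = 270; c_3 = 34; a_4 = 340; b_4 = 130; a_5 = 236; b_5 = 128; c_5 = 58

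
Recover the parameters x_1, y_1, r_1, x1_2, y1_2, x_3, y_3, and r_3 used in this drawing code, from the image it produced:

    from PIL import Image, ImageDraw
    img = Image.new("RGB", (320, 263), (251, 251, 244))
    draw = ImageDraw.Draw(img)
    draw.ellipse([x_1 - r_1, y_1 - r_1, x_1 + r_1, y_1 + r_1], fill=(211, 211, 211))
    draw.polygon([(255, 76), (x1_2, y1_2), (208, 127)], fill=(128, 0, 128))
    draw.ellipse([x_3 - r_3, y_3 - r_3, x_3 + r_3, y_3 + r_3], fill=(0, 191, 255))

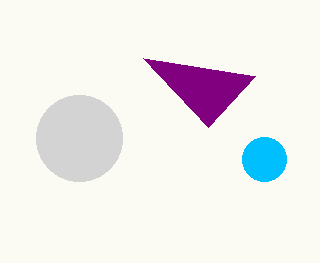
x_1 = 79; y_1 = 138; r_1 = 43; x1_2 = 143; y1_2 = 58; x_3 = 264; y_3 = 159; r_3 = 22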